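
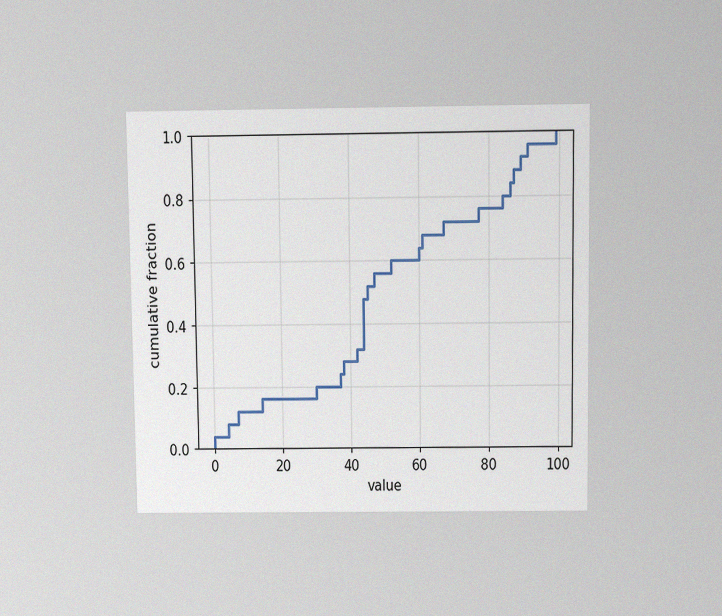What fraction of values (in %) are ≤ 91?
The chart is viewed slightly from above, with some photo noise. At x=91 the ECDF step is at 96%.

96%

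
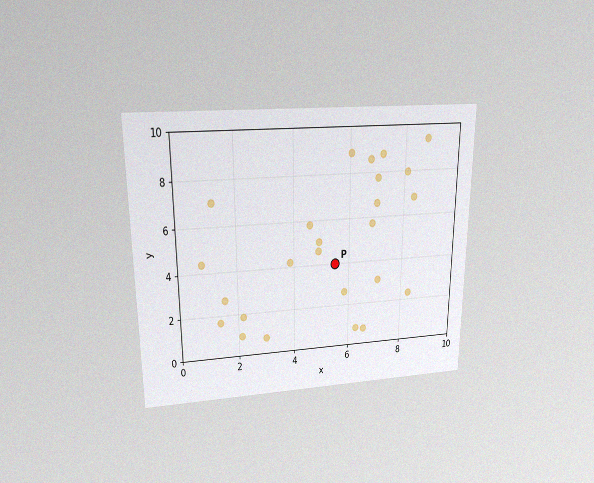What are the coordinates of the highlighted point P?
The chart is viewed slightly from above, with some photo noise. Following the gridlines from P to each axis, P sits at (5.5, 4).

(5.5, 4)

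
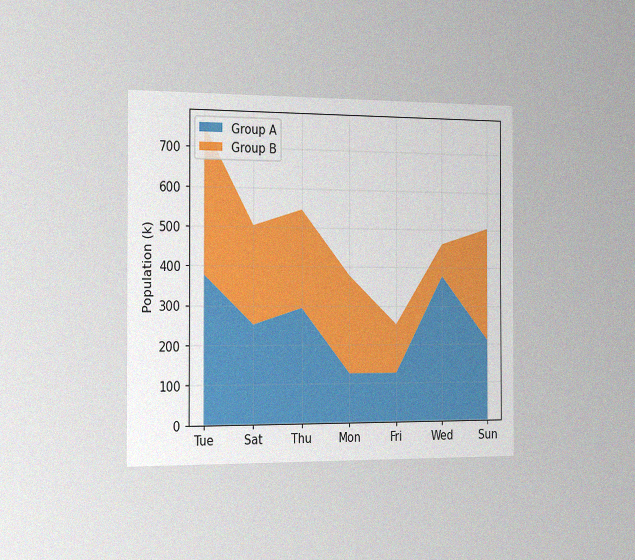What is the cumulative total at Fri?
252k

The chart is viewed slightly from the left, with some photo noise. The stacked total at Fri reaches 252k.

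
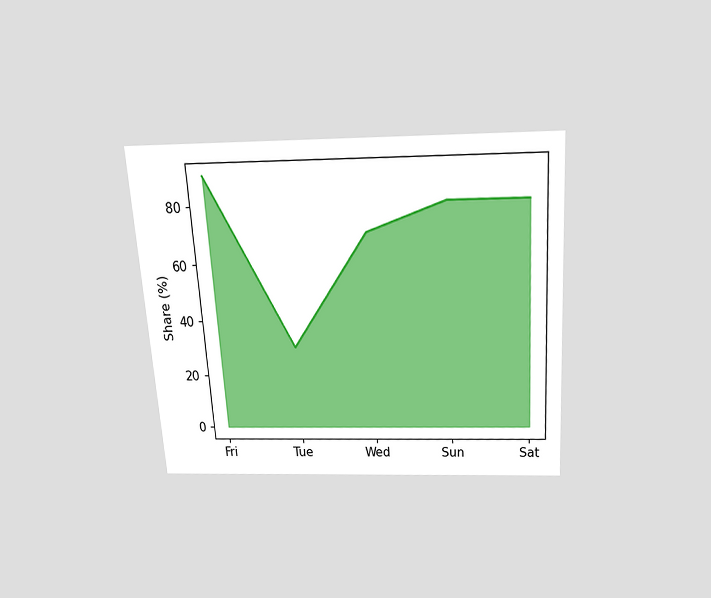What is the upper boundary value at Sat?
The chart is tilted about 4° counter-clockwise and viewed slightly from above. At Sat the upper boundary is at 80%.

80%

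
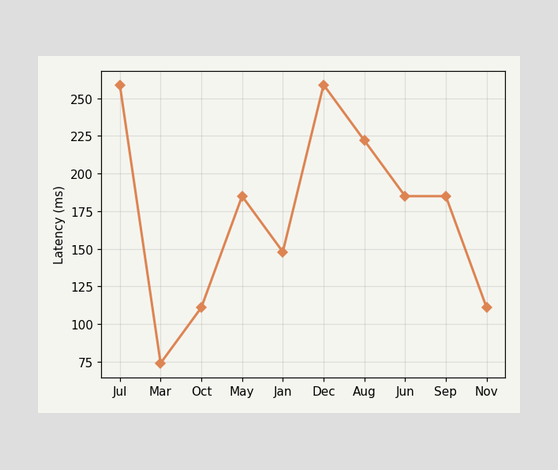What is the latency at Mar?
74ms

At Mar, the line is at 74ms.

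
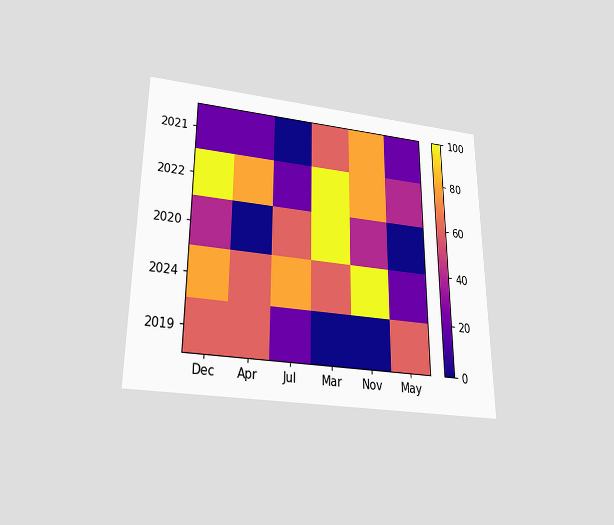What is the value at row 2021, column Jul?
0

The chart is viewed slightly from below. Matching cell (2021, Jul) against the colorbar gives 0.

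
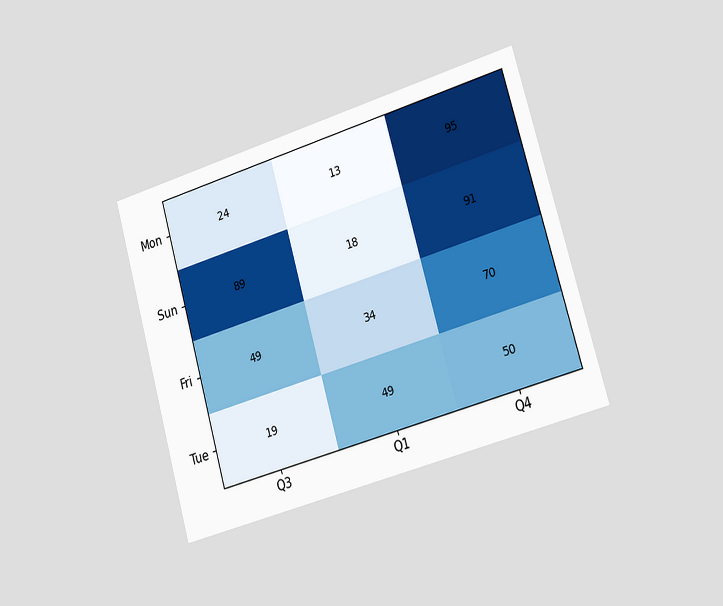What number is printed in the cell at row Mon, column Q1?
13

The chart is tilted about 16° counter-clockwise and viewed slightly from the right. The (Mon, Q1) cell reads 13.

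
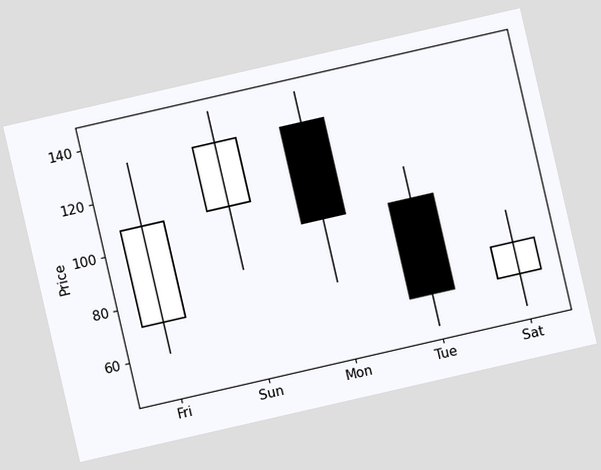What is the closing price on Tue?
The chart is tilted about 13° counter-clockwise. The Tue candle closes at 60.

60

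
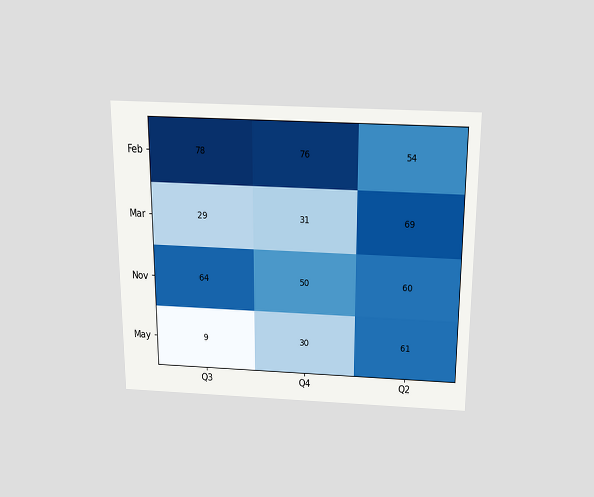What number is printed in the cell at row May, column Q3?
The chart is viewed slightly from above. The (May, Q3) cell reads 9.

9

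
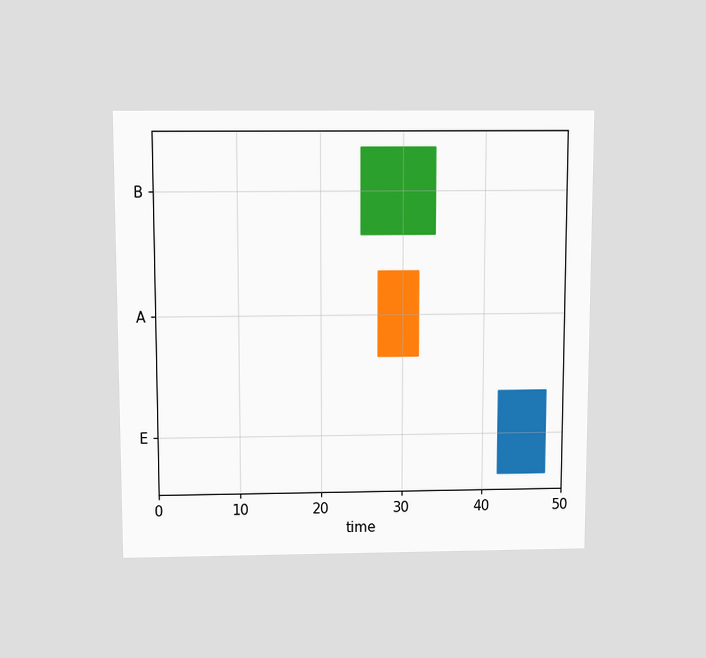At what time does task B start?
The chart is viewed slightly from above. The B bar begins at t=25.

25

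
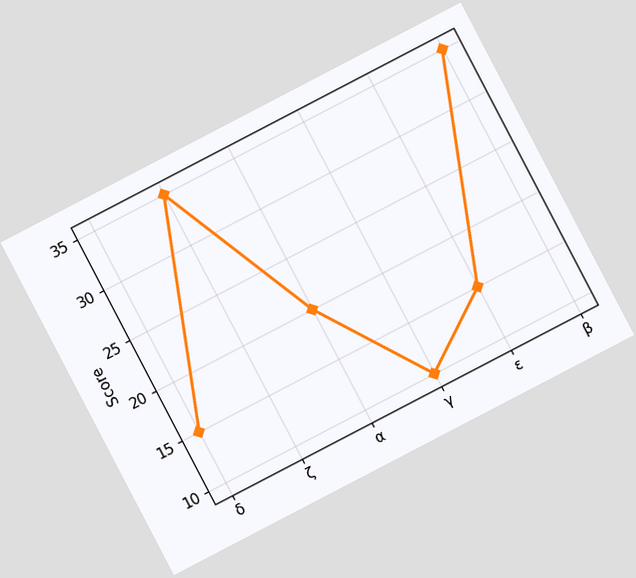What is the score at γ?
10

The chart is tilted about 28° counter-clockwise. At γ, the line is at 10.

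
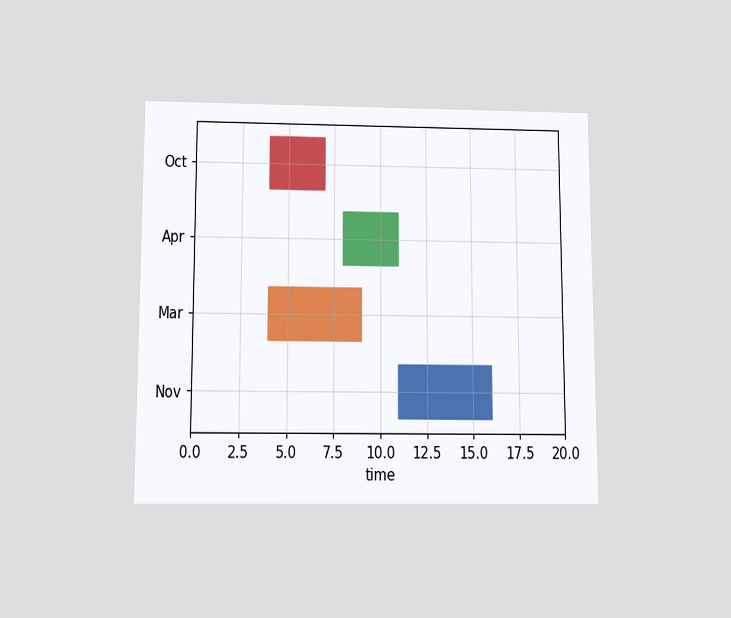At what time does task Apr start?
The chart is viewed slightly from below. The Apr bar begins at t=8.

8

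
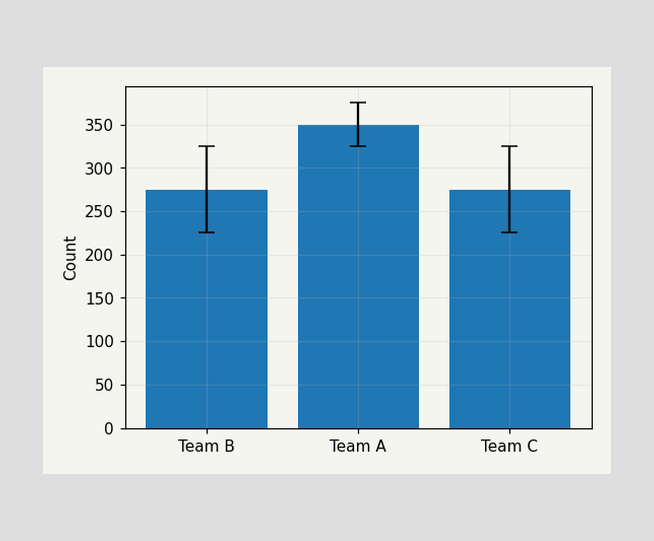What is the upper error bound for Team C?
325

The Team C bar's upper whisker reaches 325.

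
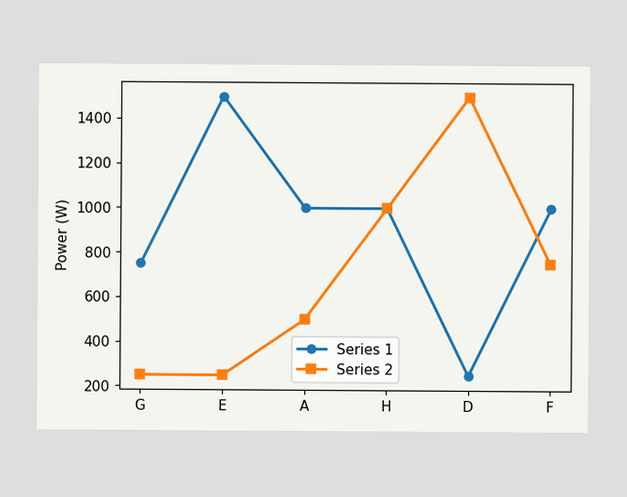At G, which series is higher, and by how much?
Series 1, by 500W

At G, Series 1 sits above the other line by 500W.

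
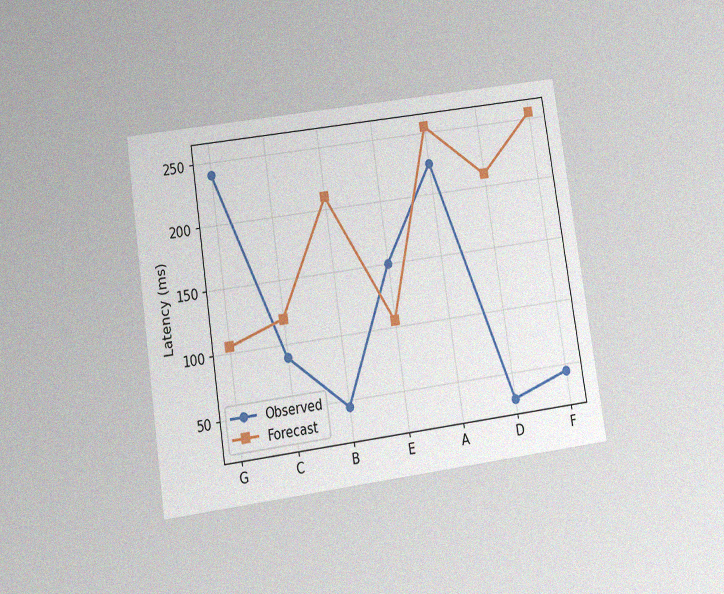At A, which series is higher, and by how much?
The chart is tilted about 9° counter-clockwise and viewed slightly from below, with some photo noise. At A, Forecast sits above the other line by 30ms.

Forecast, by 30ms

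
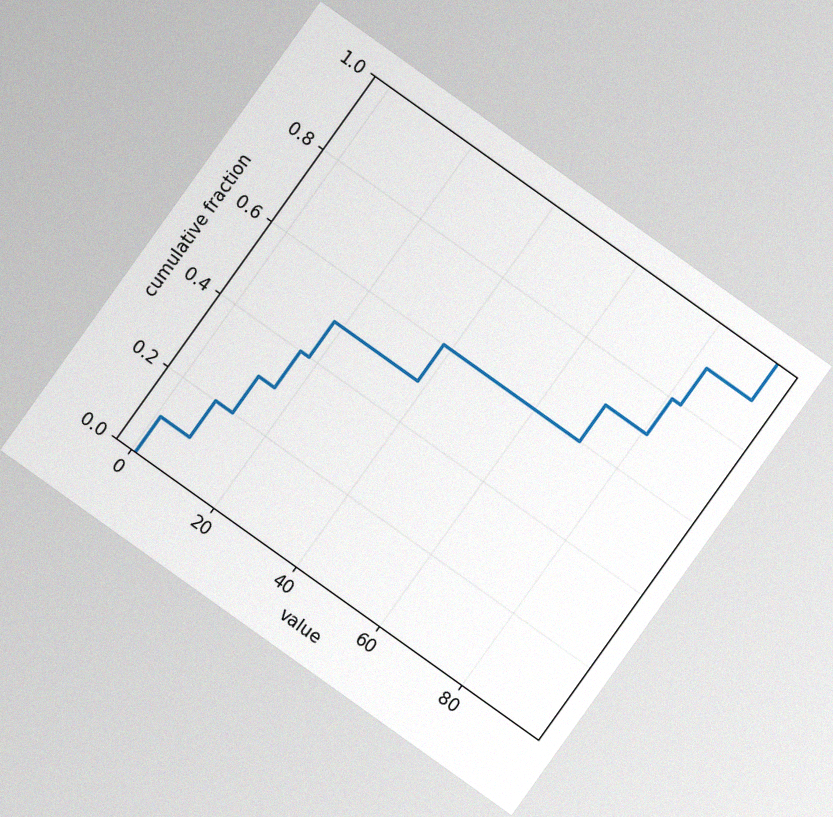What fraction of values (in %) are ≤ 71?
70%

The chart is tilted about 36° clockwise, with some photo noise. At x=71 the ECDF step is at 70%.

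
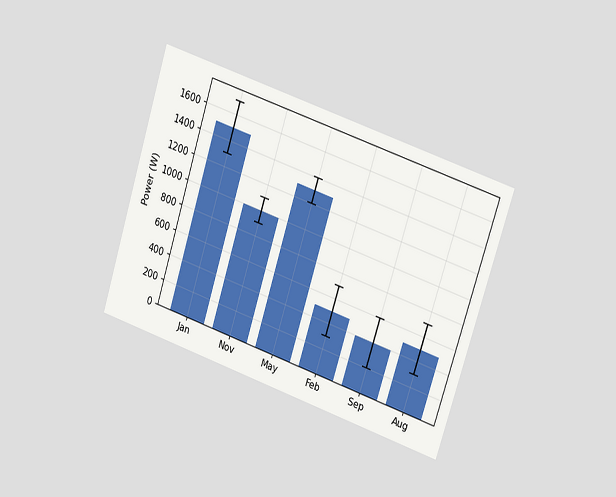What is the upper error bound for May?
The chart is tilted about 18° clockwise and viewed at a slight angle. The May bar's upper whisker reaches 1400W.

1400W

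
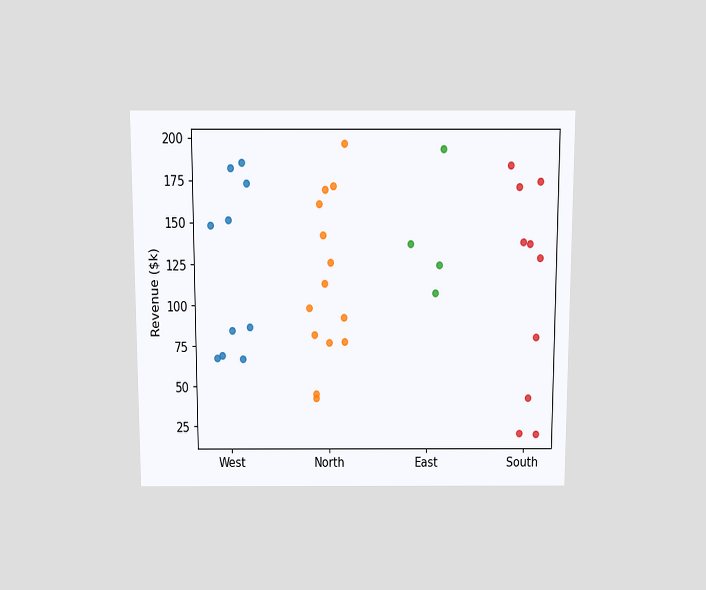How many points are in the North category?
The chart is viewed slightly from above. Counting the markers in the North column gives 14.

14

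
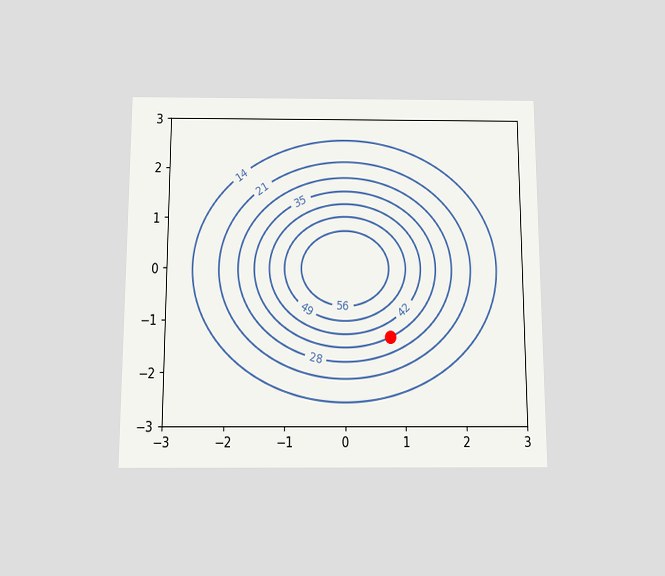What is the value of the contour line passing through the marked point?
The chart is viewed slightly from below. The marked point sits on the contour labelled 35.

35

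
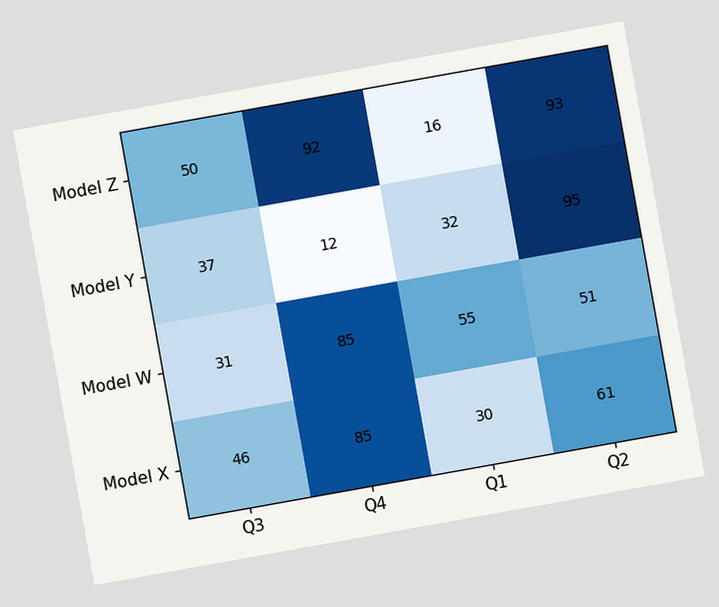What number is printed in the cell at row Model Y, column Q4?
The chart is tilted about 10° counter-clockwise. The (Model Y, Q4) cell reads 12.

12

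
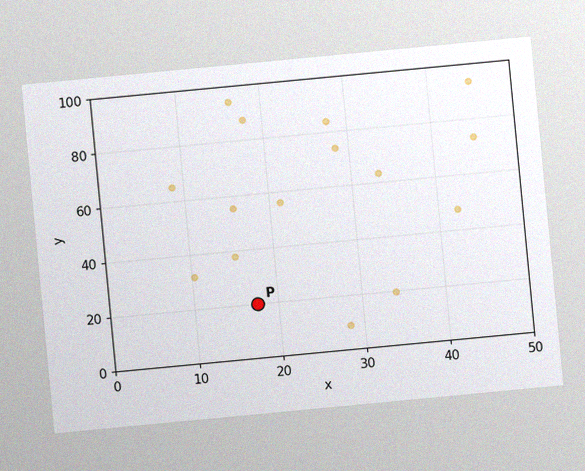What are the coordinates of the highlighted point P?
The chart is tilted about 5° counter-clockwise, with some photo noise. Following the gridlines from P to each axis, P sits at (17.5, 20).

(17.5, 20)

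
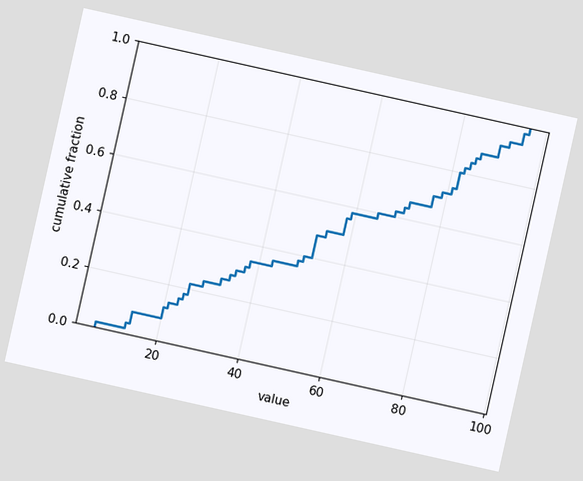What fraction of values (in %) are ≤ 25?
22%

The chart is tilted about 13° clockwise. At x=25 the ECDF step is at 22%.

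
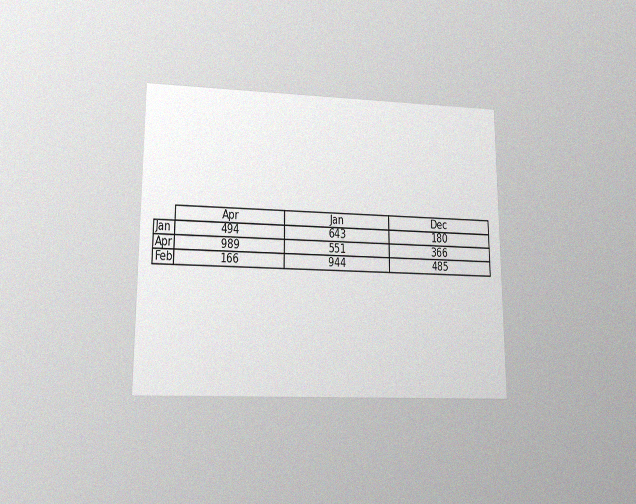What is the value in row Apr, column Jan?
The chart is viewed at a slight angle, with some photo noise. The (Apr, Jan) cell reads 551.

551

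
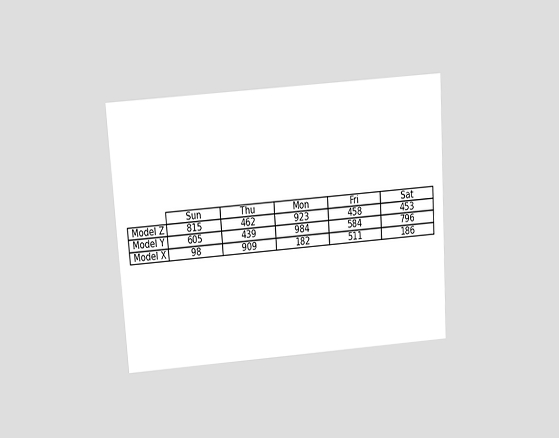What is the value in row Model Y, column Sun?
605

The chart is tilted about 4° counter-clockwise and viewed slightly from above. The (Model Y, Sun) cell reads 605.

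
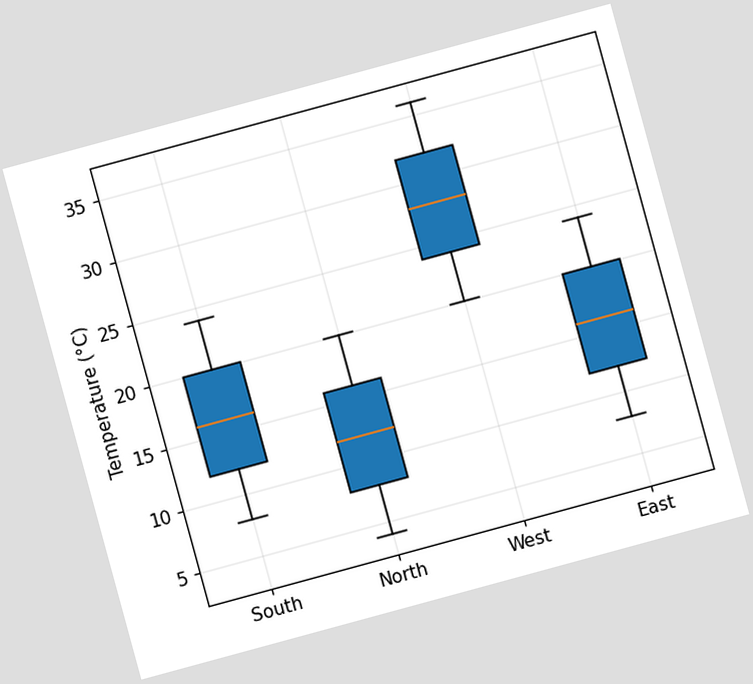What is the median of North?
The chart is tilted about 15° counter-clockwise. The median line in the North box sits at 12°C.

12°C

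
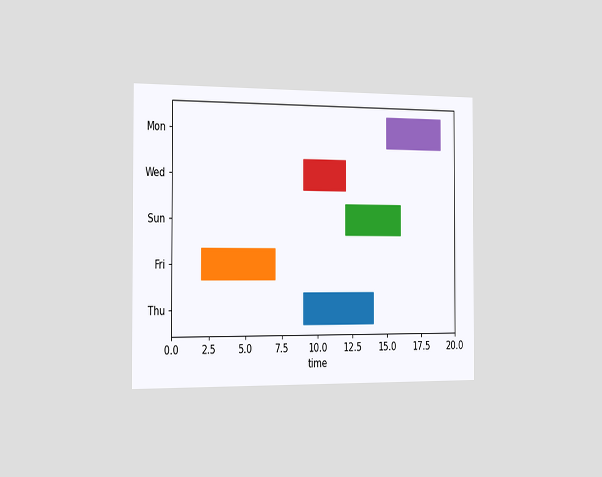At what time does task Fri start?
The chart is viewed slightly from the left. The Fri bar begins at t=2.

2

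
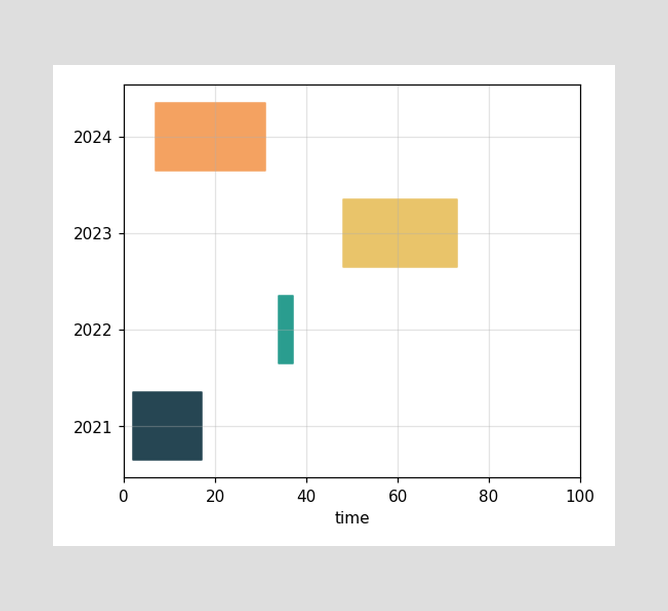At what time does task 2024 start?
7

The 2024 bar begins at t=7.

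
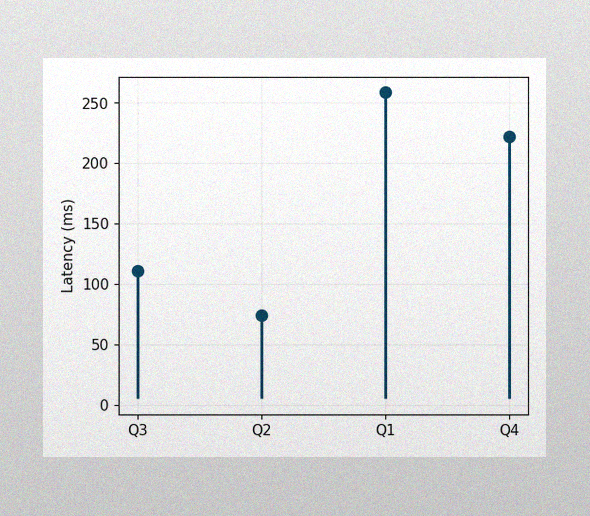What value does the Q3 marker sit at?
The image has some photo noise and uneven lighting. The Q3 marker sits at 111ms.

111ms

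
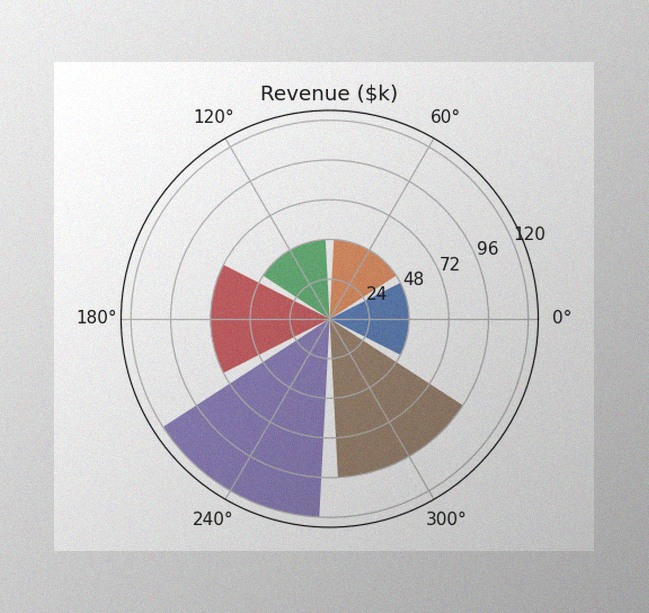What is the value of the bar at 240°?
The image has some photo noise and uneven lighting. The bar at 240° reaches $120k on the radial axis.

$120k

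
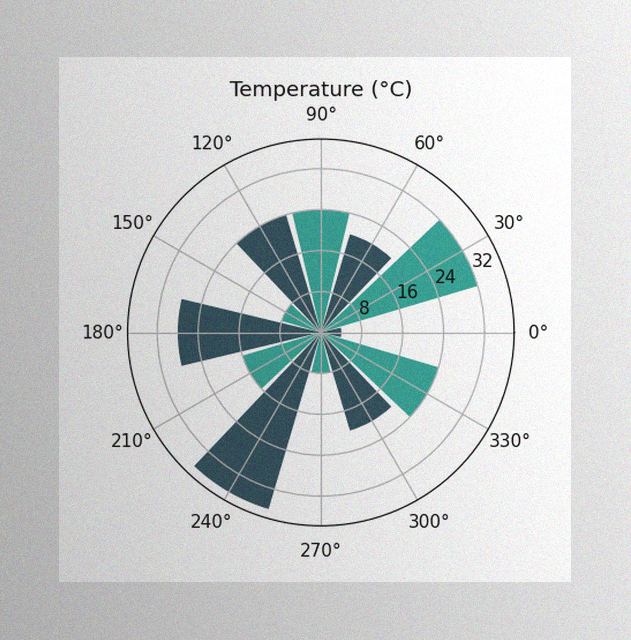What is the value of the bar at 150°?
8°C

The image has some photo noise and uneven lighting. The bar at 150° reaches 8°C on the radial axis.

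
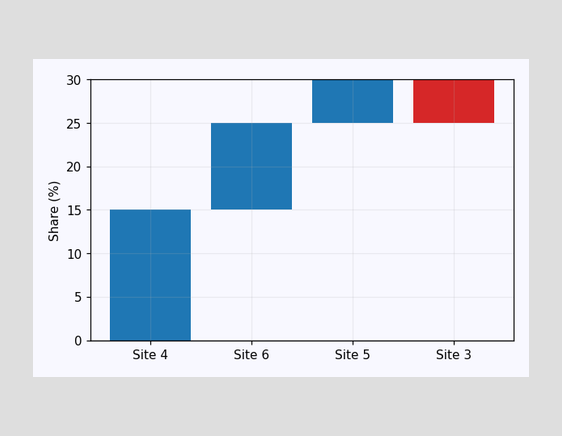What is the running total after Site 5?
30%

After Site 5 the running total reaches 30%.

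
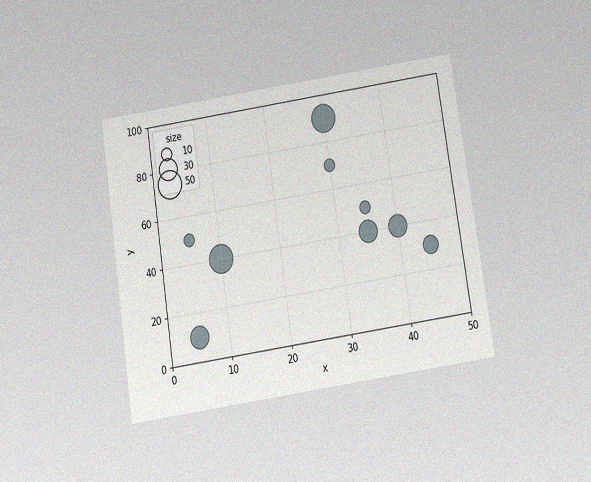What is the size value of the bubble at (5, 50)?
10

The chart is tilted about 9° counter-clockwise and viewed at a slight angle, with some photo noise. Matching the bubble at (5, 50) against the size legend gives 10.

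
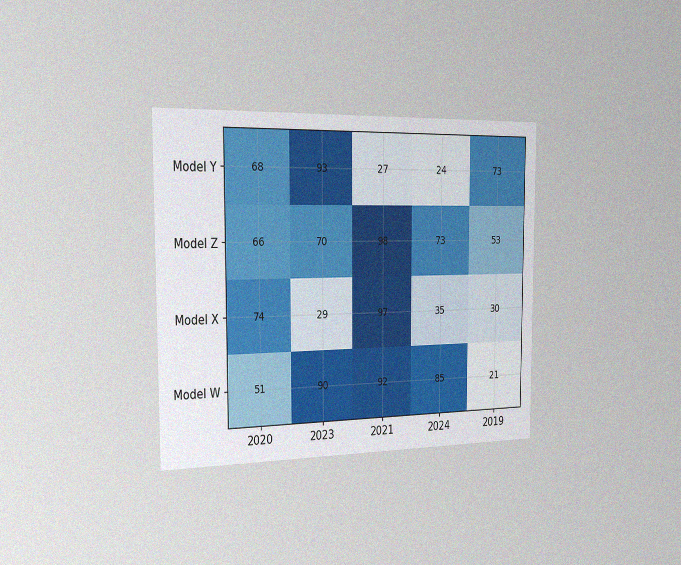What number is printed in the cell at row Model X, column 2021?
97

The chart is viewed slightly from the left, with some photo noise. The (Model X, 2021) cell reads 97.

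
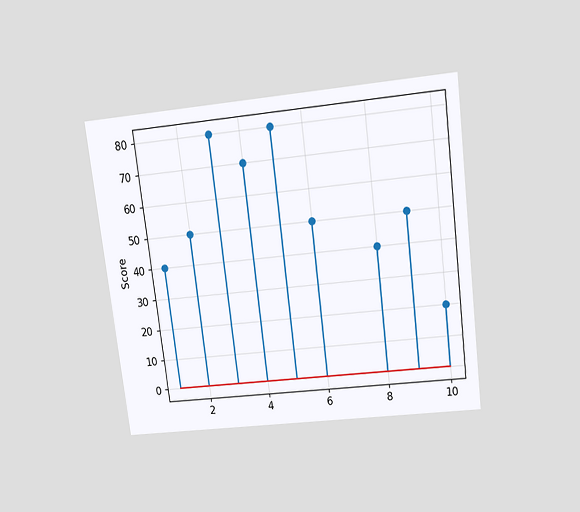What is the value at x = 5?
80

The chart is tilted about 7° counter-clockwise and viewed slightly from above. The stem at x=5 reaches 80.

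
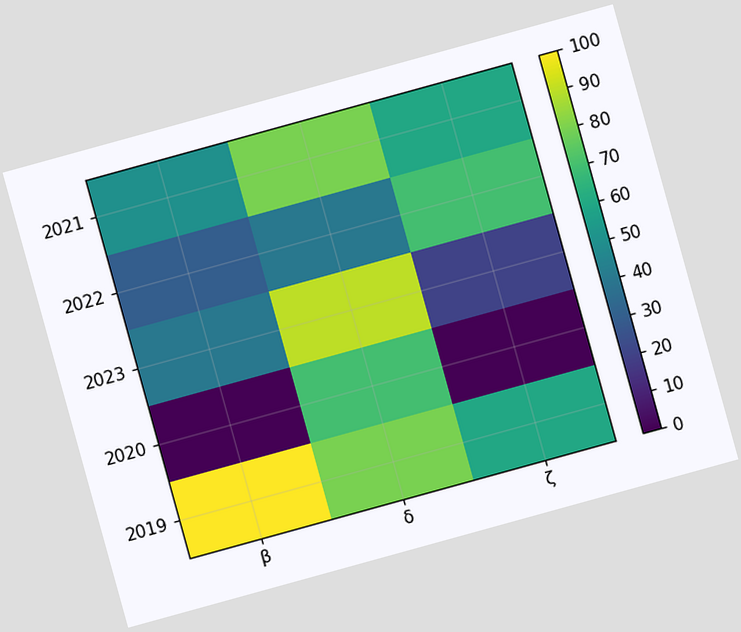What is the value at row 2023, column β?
40

The chart is tilted about 15° counter-clockwise. Matching cell (2023, β) against the colorbar gives 40.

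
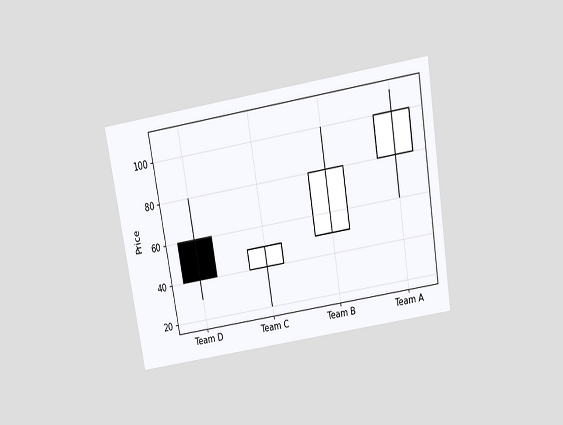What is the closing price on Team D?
40

The chart is tilted about 9° counter-clockwise and viewed slightly from above. The Team D candle closes at 40.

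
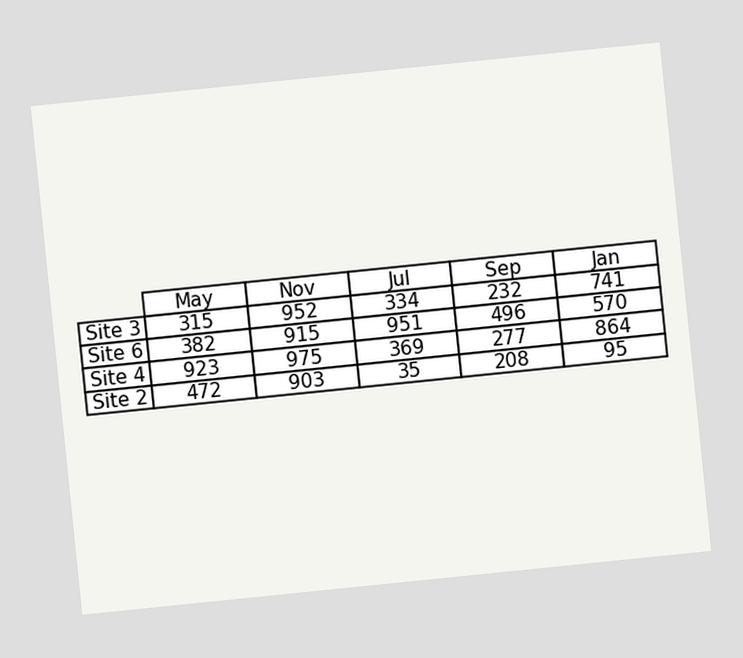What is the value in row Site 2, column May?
The chart is tilted about 6° counter-clockwise. The (Site 2, May) cell reads 472.

472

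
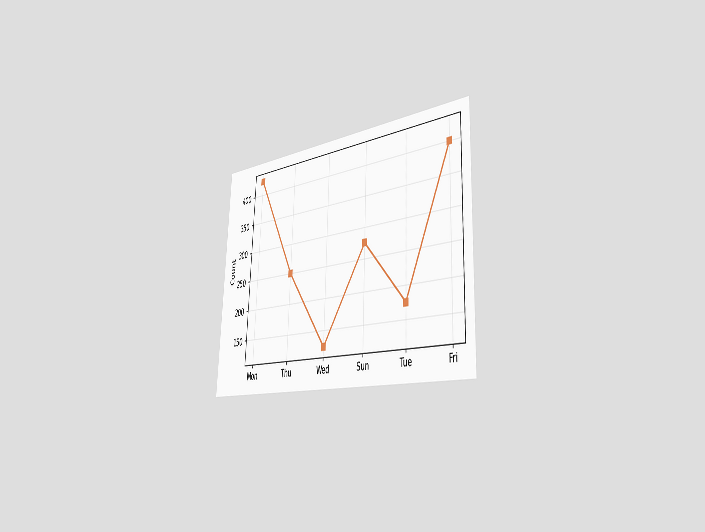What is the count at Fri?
The chart is tilted about 3° clockwise and viewed slightly from the right. At Fri, the line is at 400.

400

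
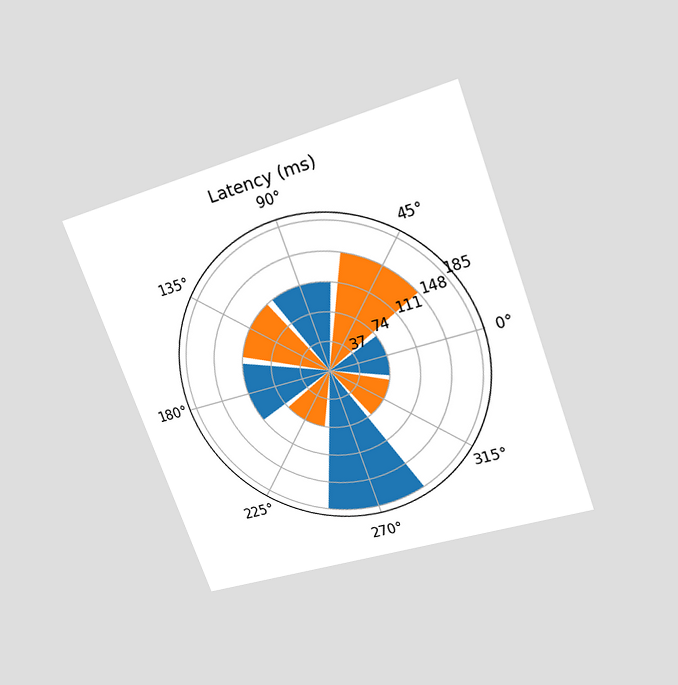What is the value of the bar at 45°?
The chart is tilted about 20° counter-clockwise and viewed slightly from above. The bar at 45° reaches 148ms on the radial axis.

148ms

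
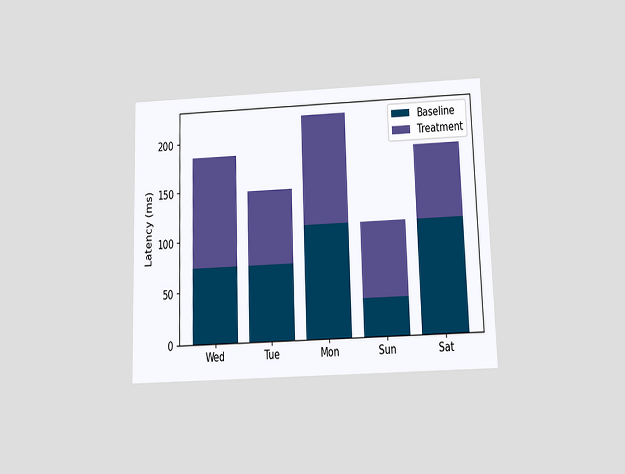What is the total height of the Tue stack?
The chart is viewed slightly from below. The Tue stack's top reaches 148ms on the y-axis.

148ms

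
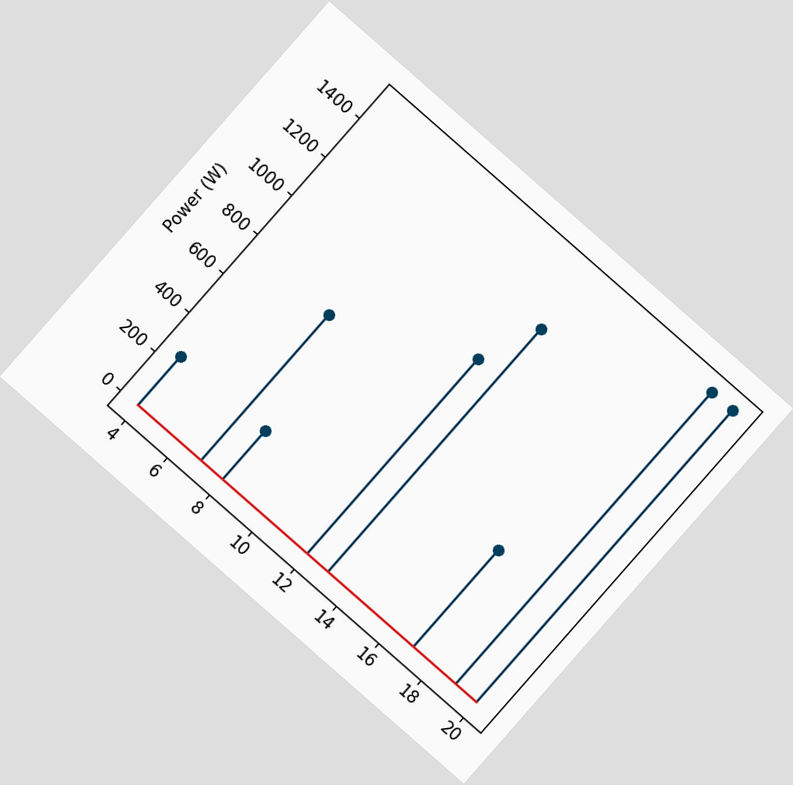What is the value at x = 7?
The chart is tilted about 41° clockwise. The stem at x=7 reaches 750W.

750W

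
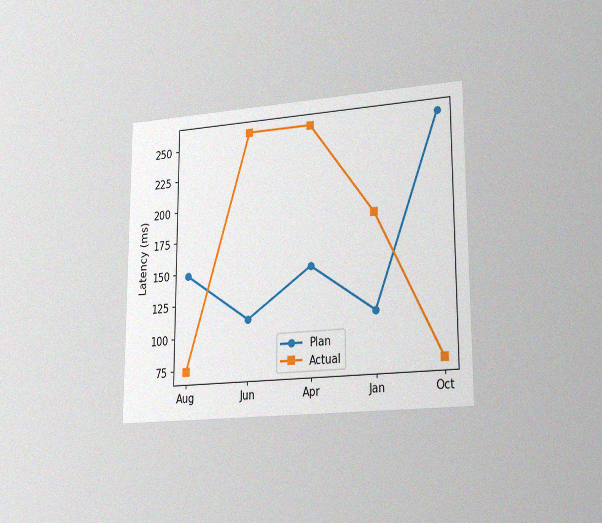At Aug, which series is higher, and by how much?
Plan, by 74ms

The chart is viewed slightly from the right, with some photo noise. At Aug, Plan sits above the other line by 74ms.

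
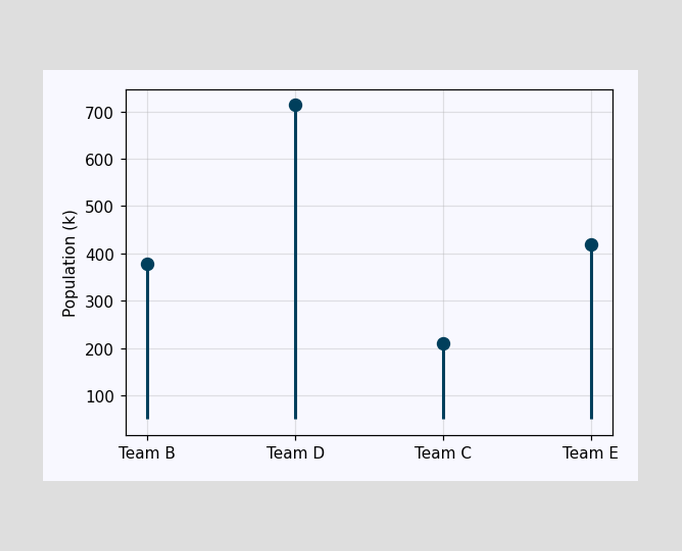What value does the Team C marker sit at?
210k

The Team C marker sits at 210k.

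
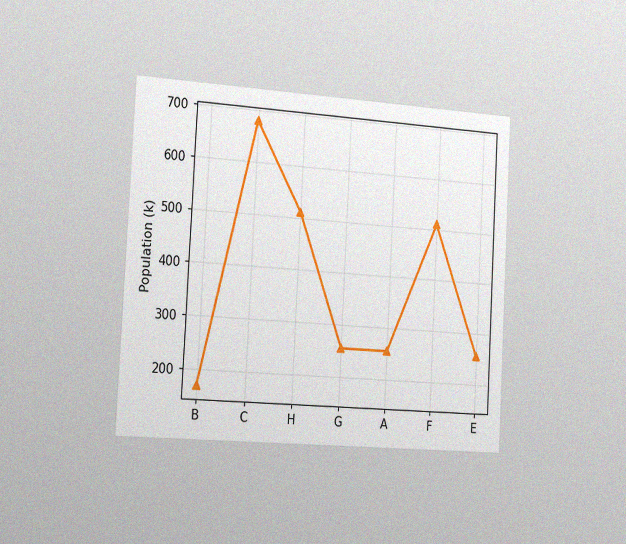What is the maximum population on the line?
The chart is tilted about 3° clockwise and viewed slightly from the left, with some photo noise. The highest point is at C, and reading across to the y-axis gives 680k.

680k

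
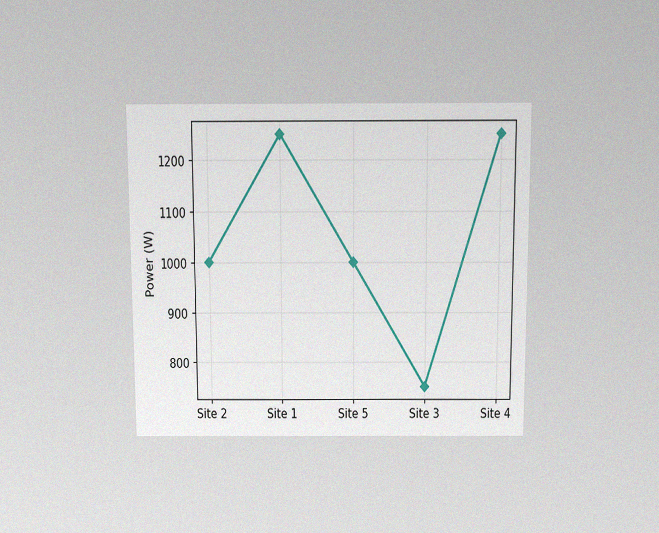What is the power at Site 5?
The chart is viewed slightly from above, with some photo noise. At Site 5, the line is at 1000W.

1000W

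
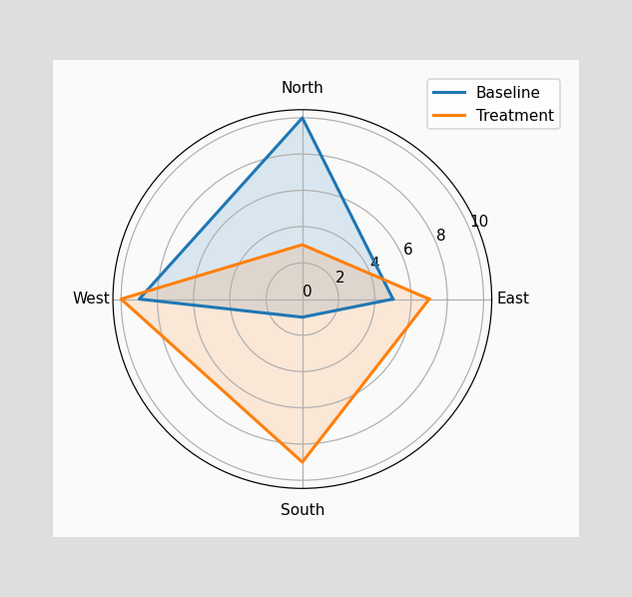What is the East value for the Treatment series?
On the East axis, Treatment reaches 7.

7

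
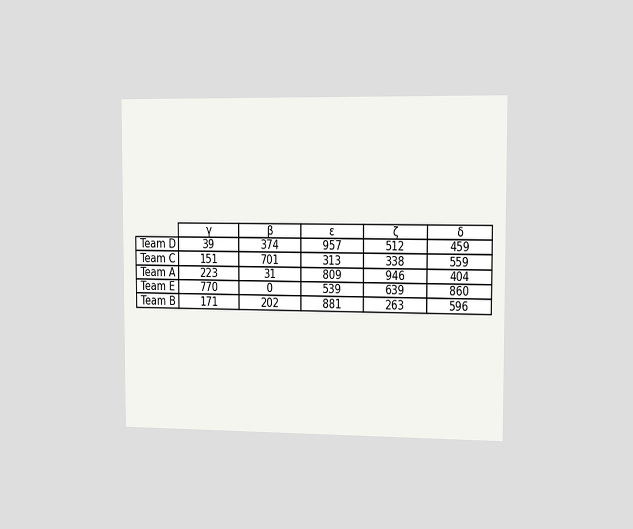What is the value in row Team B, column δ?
The chart is viewed slightly from the right. The (Team B, δ) cell reads 596.

596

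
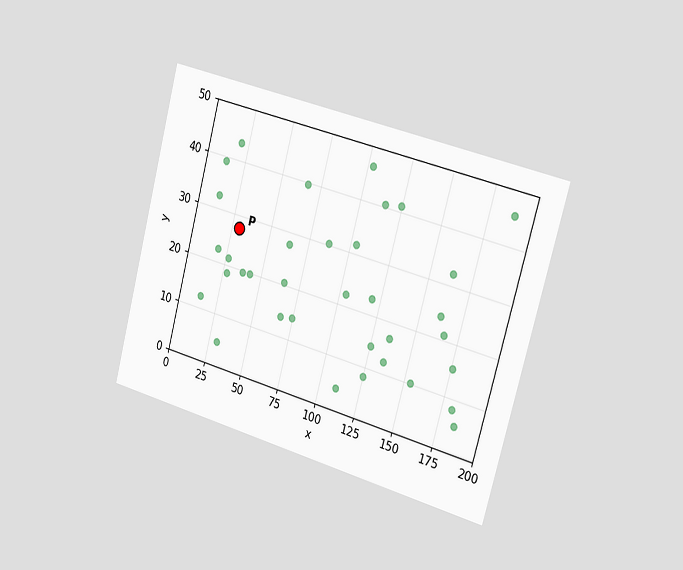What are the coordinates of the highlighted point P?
The chart is tilted about 15° clockwise and viewed slightly from the right. Following the gridlines from P to each axis, P sits at (30, 27.5).

(30, 27.5)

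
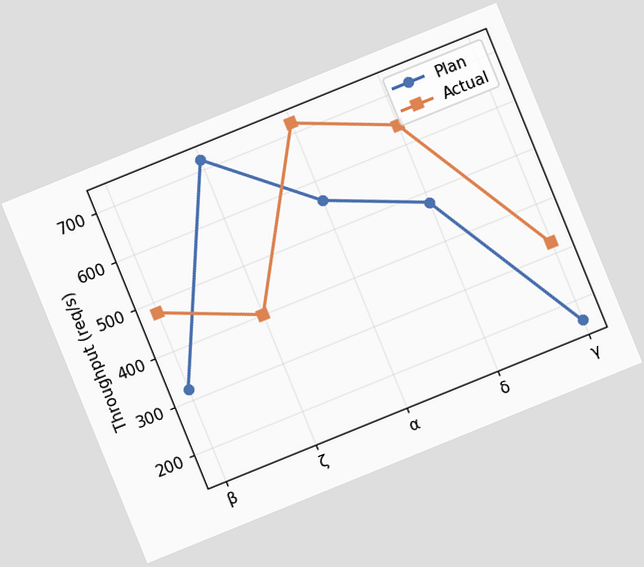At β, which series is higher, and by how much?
Actual, by 160req/s

The chart is tilted about 22° counter-clockwise. At β, Actual sits above the other line by 160req/s.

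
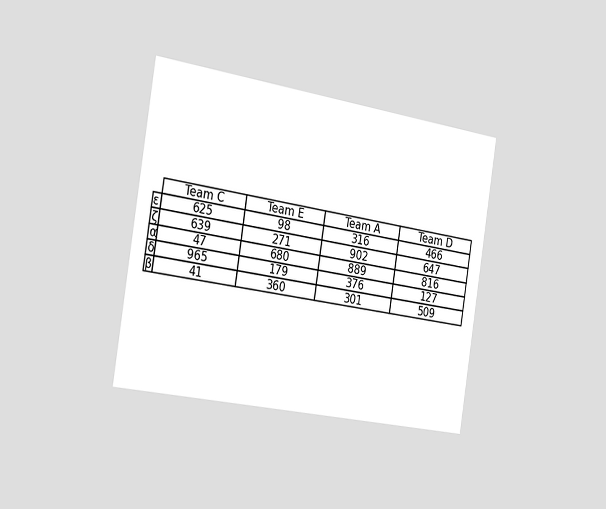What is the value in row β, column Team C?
41

The chart is tilted about 9° clockwise and viewed slightly from the left. The (β, Team C) cell reads 41.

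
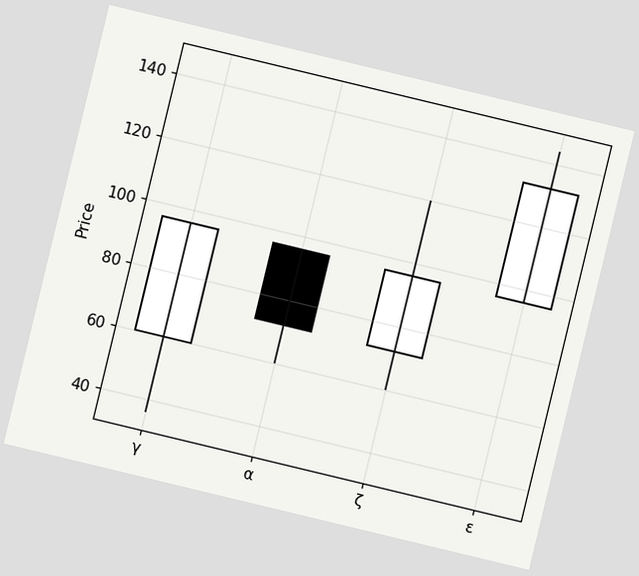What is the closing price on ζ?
The chart is tilted about 14° clockwise. The ζ candle closes at 96.

96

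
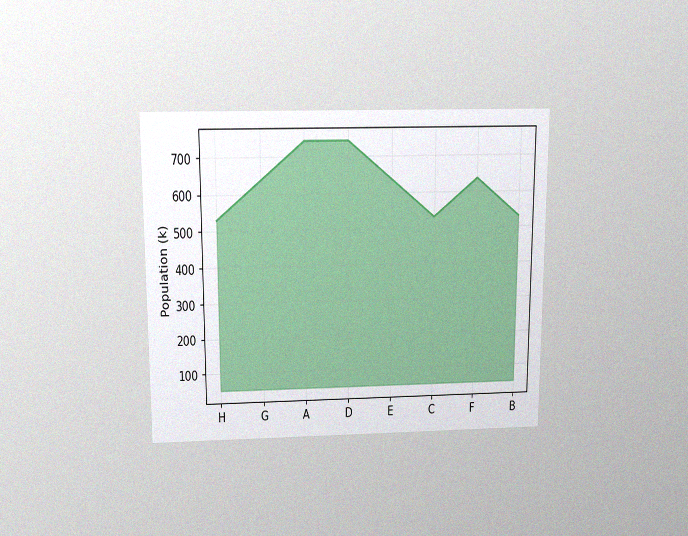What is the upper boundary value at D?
742k

The chart is viewed slightly from above, with some photo noise. At D the upper boundary is at 742k.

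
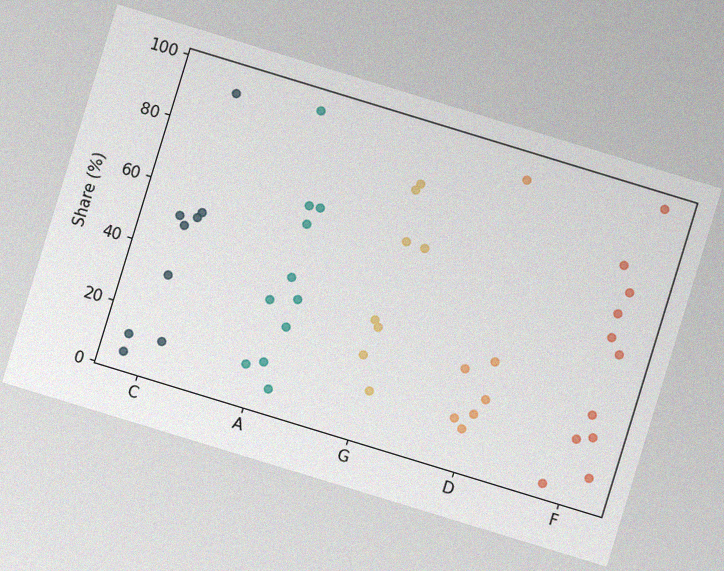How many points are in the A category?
The chart is tilted about 17° clockwise, with some photo noise. Counting the markers in the A column gives 11.

11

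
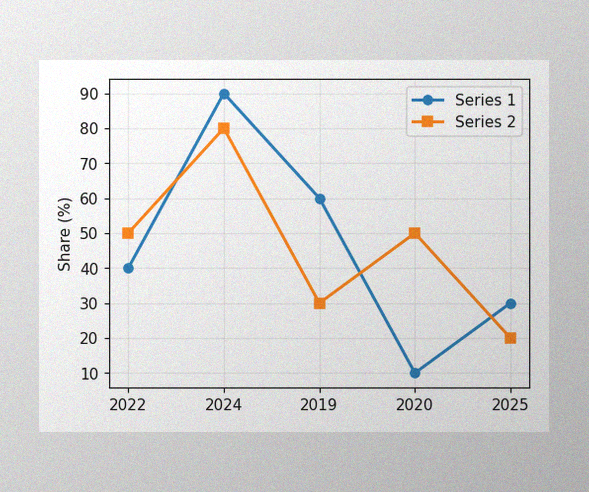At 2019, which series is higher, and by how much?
The image has some photo noise and uneven lighting. At 2019, Series 1 sits above the other line by 30%.

Series 1, by 30%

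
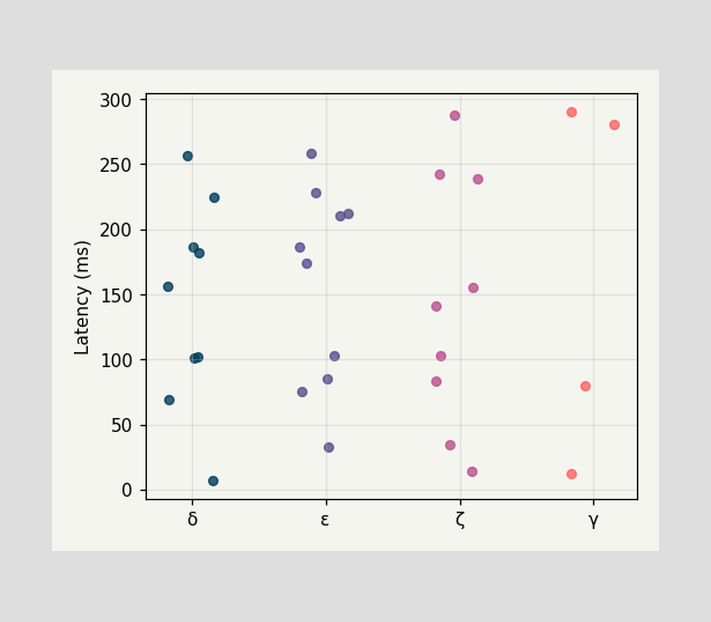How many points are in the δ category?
Counting the markers in the δ column gives 9.

9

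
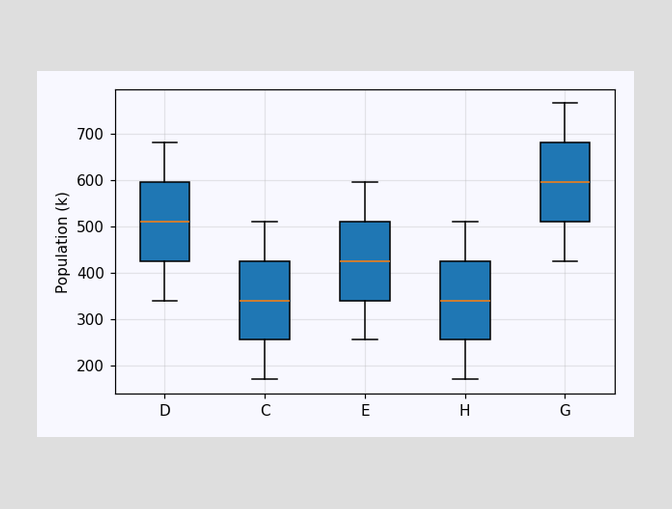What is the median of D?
510k

The median line in the D box sits at 510k.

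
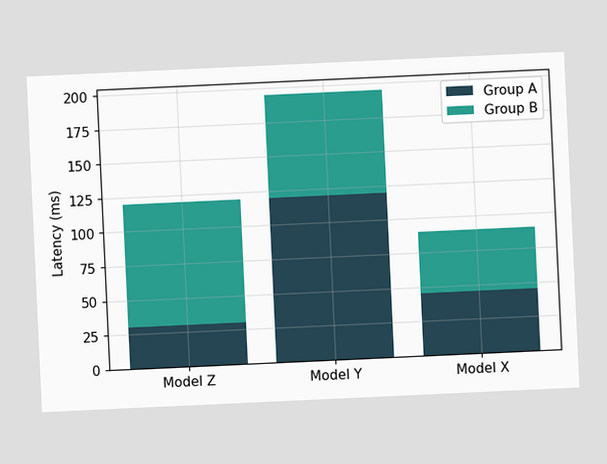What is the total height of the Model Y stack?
195ms

The chart is tilted about 3° counter-clockwise. The Model Y stack's top reaches 195ms on the y-axis.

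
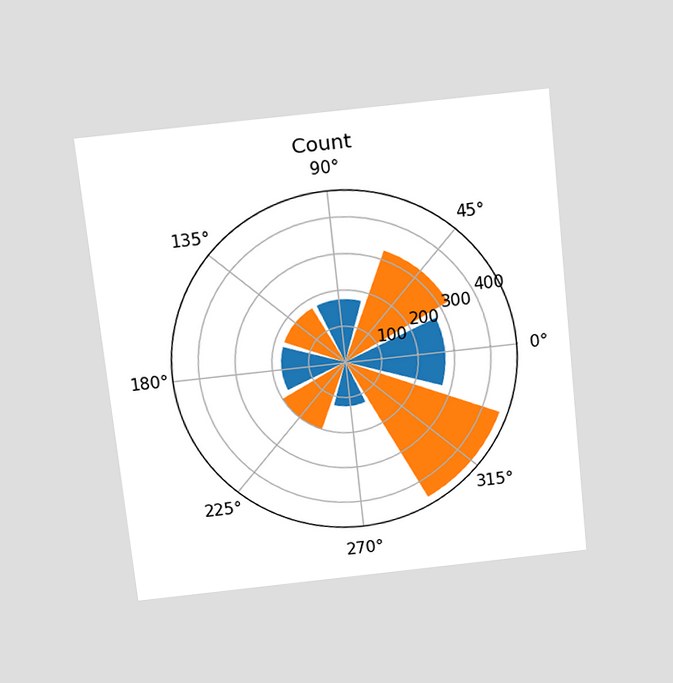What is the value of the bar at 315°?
The chart is tilted about 6° counter-clockwise and viewed slightly from above. The bar at 315° reaches 450 on the radial axis.

450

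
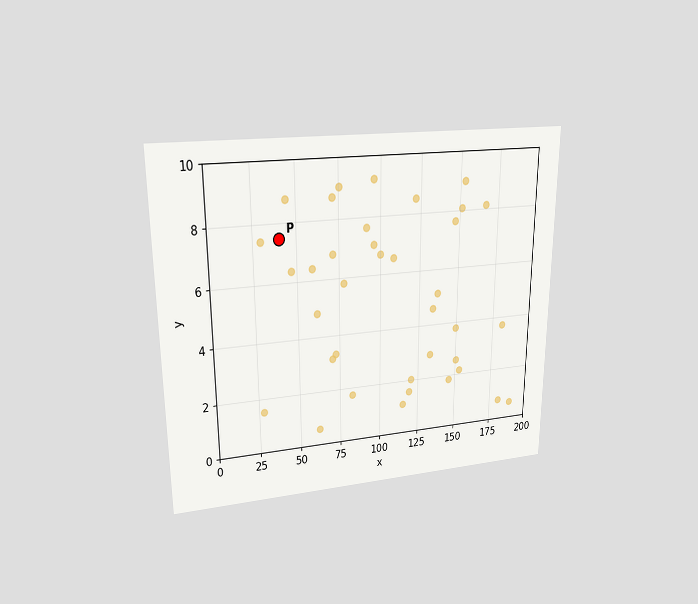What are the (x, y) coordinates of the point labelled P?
The chart is viewed at a slight angle. Following the gridlines from P to each axis, P sits at (40, 7.5).

(40, 7.5)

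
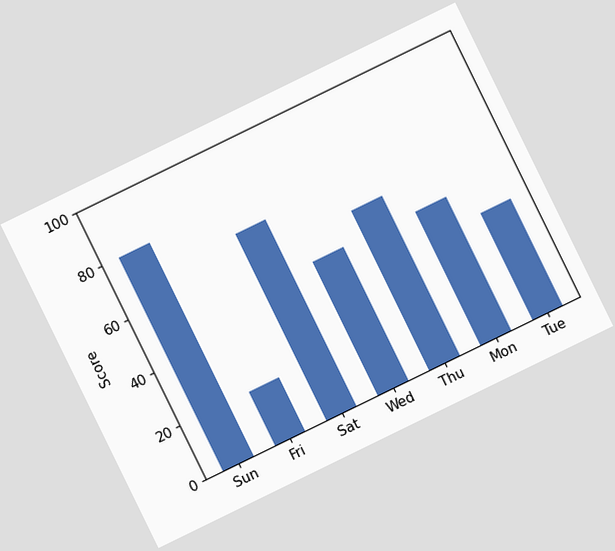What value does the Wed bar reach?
50

The chart is tilted about 26° counter-clockwise. Reading along the chart's y-axis, the Wed bar reaches 50.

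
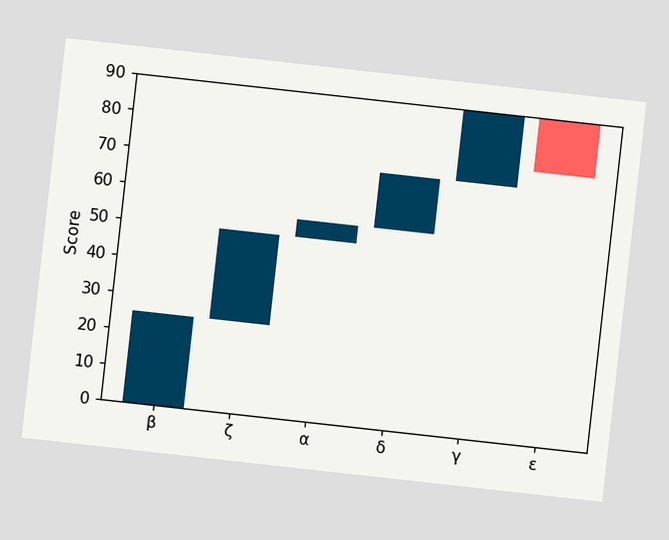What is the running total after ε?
75

The chart is tilted about 6° clockwise. After ε the running total reaches 75.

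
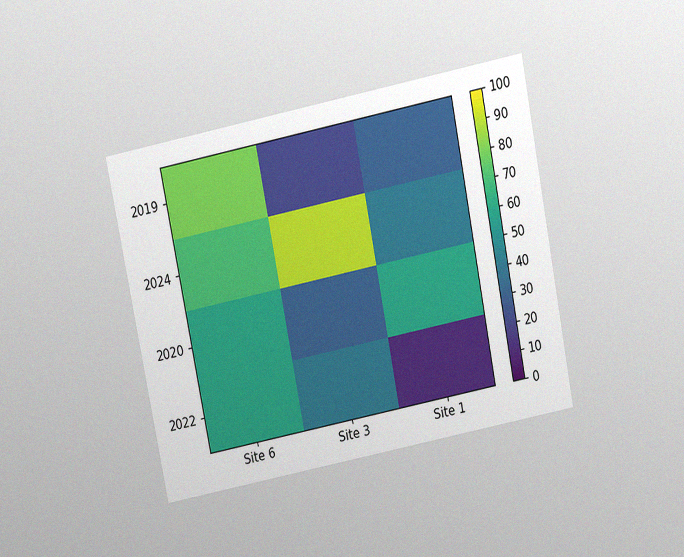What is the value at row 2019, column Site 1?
The chart is tilted about 11° counter-clockwise and viewed slightly from above, with some photo noise. Matching cell (2019, Site 1) against the colorbar gives 30.

30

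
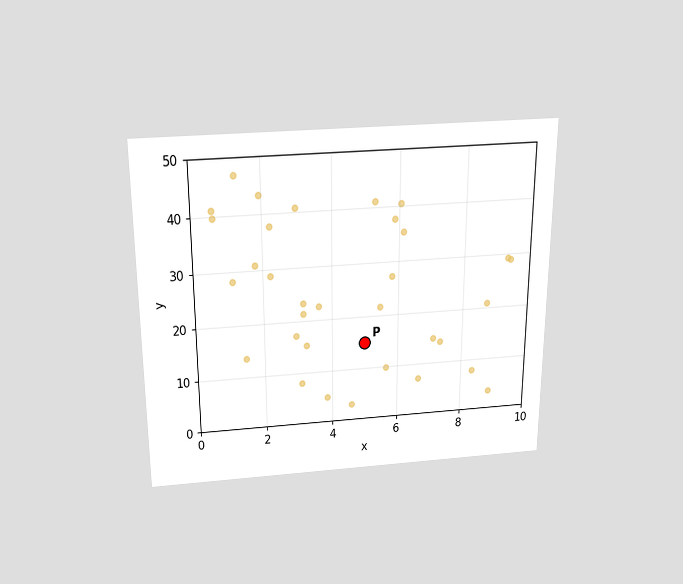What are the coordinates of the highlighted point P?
The chart is viewed slightly from above. Following the gridlines from P to each axis, P sits at (5, 15).

(5, 15)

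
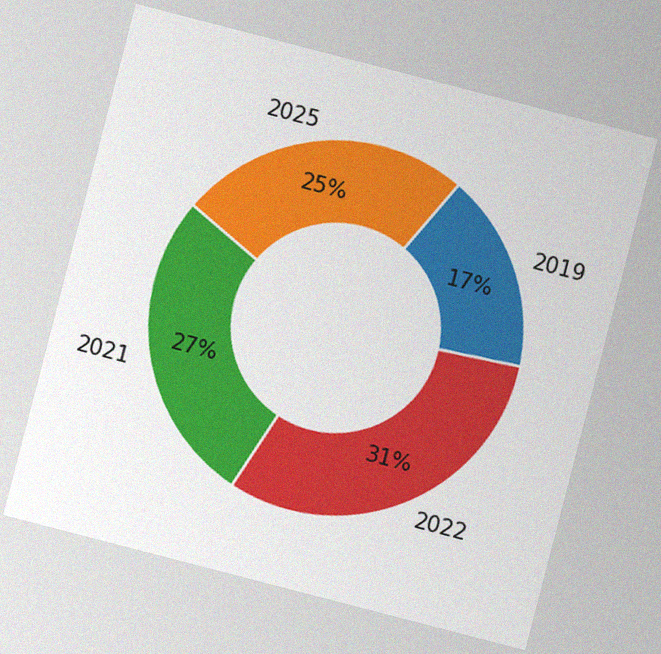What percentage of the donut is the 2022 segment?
31%

The chart is tilted about 15° clockwise, with some photo noise. The 2022 segment takes up 31% of the ring.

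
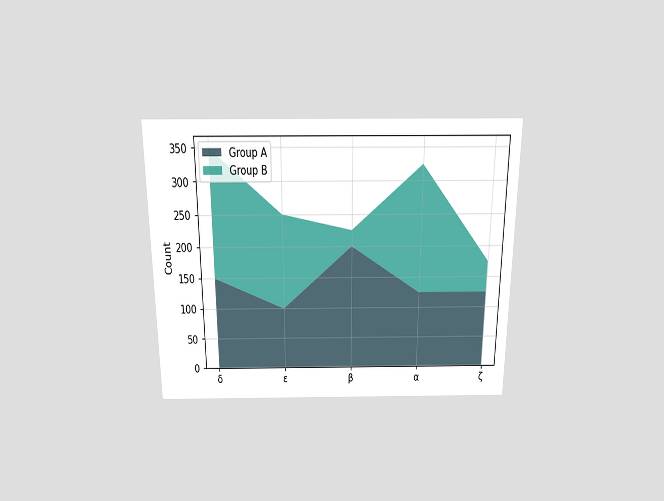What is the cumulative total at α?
The chart is viewed slightly from above. The stacked total at α reaches 325.

325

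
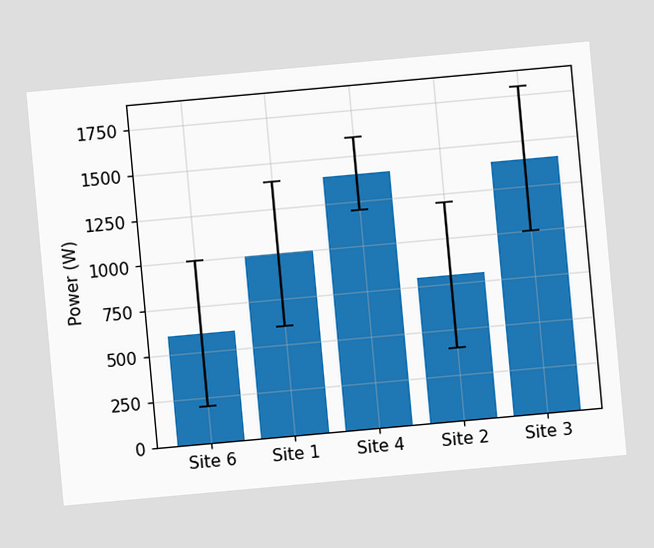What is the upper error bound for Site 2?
1200W

The chart is tilted about 5° counter-clockwise. The Site 2 bar's upper whisker reaches 1200W.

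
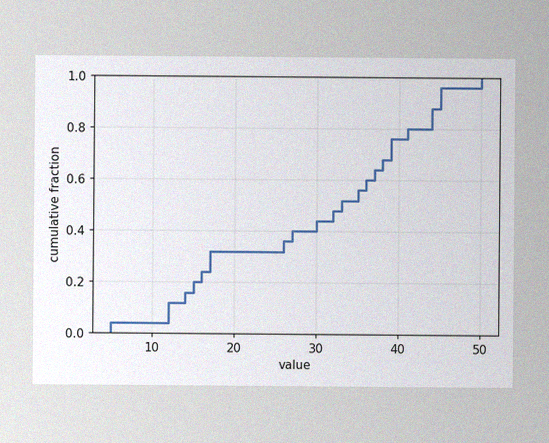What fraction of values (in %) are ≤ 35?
56%

The image has some photo noise and uneven lighting. At x=35 the ECDF step is at 56%.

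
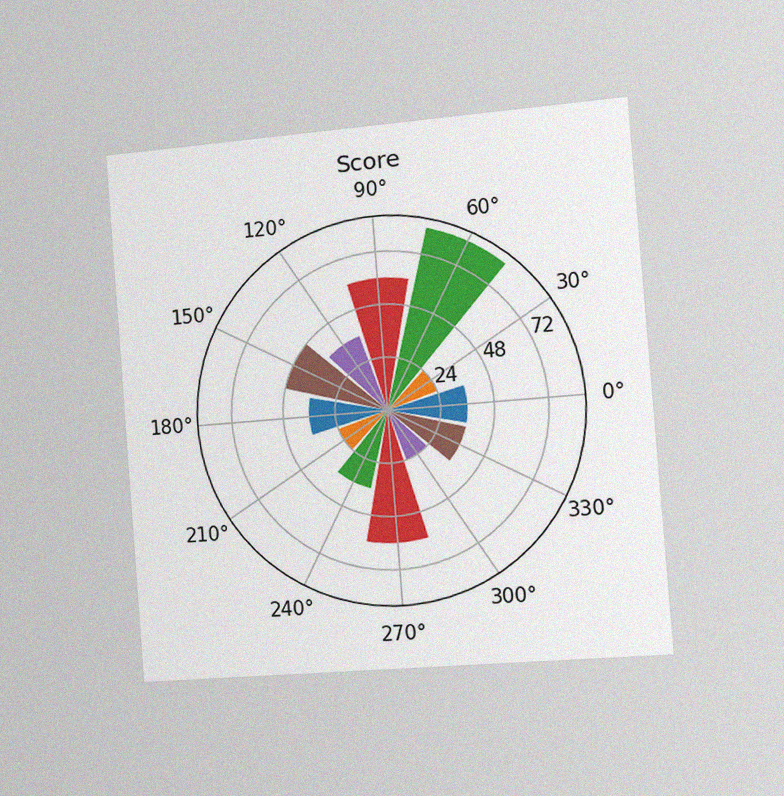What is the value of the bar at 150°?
48

The chart is tilted about 4° counter-clockwise and viewed slightly from the right, with some photo noise. The bar at 150° reaches 48 on the radial axis.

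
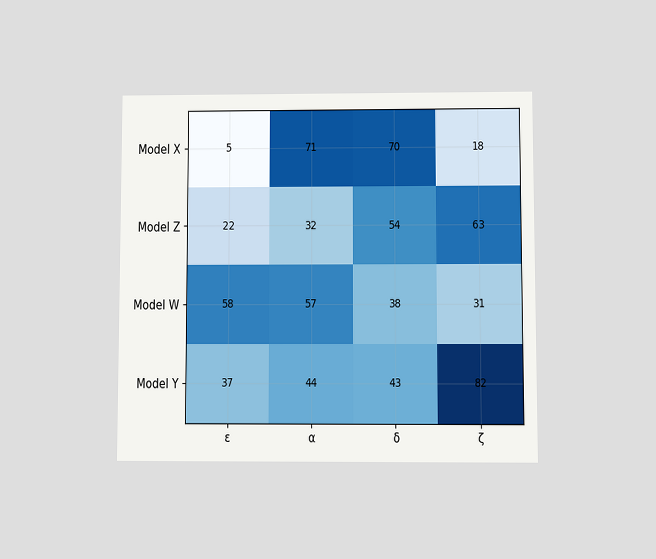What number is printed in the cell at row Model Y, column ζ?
82

The chart is viewed at a slight angle. The (Model Y, ζ) cell reads 82.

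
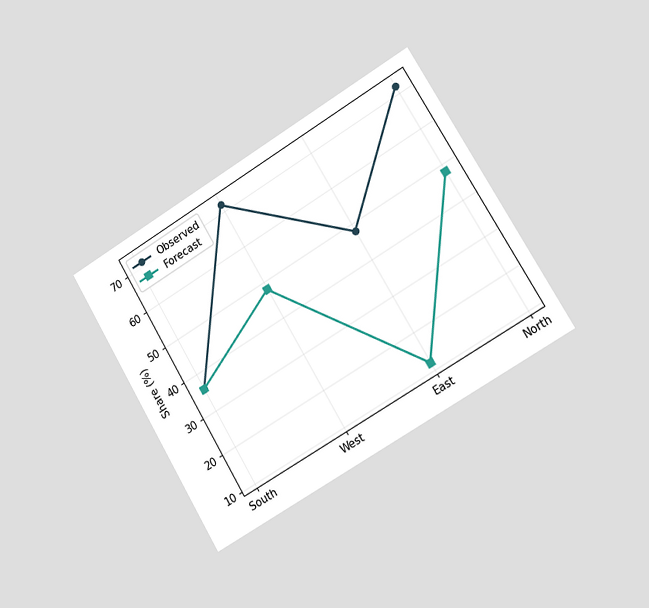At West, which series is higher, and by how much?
Observed, by 24%

The chart is tilted about 31° counter-clockwise and viewed slightly from the right. At West, Observed sits above the other line by 24%.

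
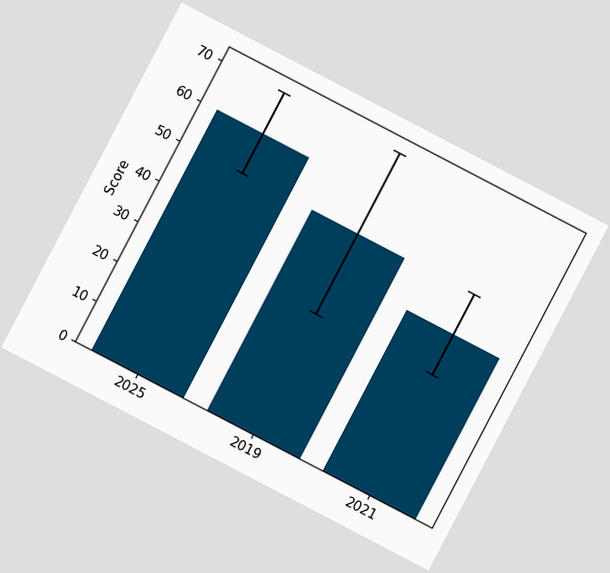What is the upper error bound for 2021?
The chart is tilted about 28° clockwise. The 2021 bar's upper whisker reaches 50.

50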